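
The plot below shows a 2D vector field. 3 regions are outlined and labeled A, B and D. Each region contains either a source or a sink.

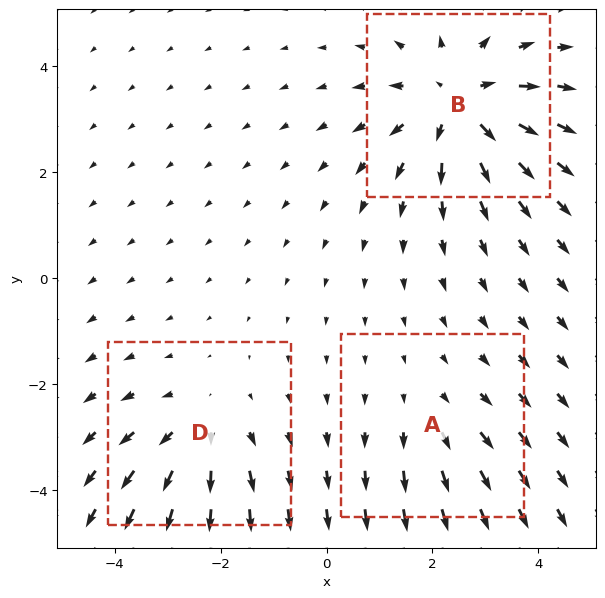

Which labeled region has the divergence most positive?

Divergence at each region's feature centre — A: about +2, B: about +5, D: about +3. Region B is most positive.

B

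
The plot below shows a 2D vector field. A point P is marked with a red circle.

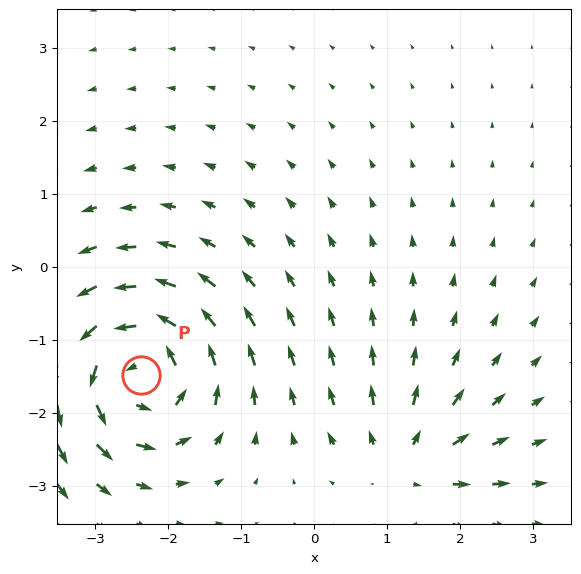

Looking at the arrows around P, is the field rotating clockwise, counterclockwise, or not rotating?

Near P at (-2.4, -1.5) the arrows circulate counterclockwise. The curl (z-component) there is about +7; positive curl means counterclockwise rotation.

counterclockwise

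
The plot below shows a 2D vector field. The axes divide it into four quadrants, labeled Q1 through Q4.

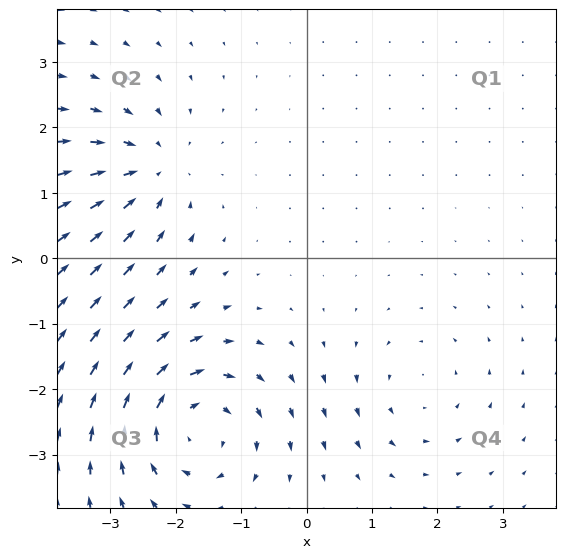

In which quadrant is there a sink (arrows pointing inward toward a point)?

Q2

The sink sits at approximately (-2.4, 1.4), which lies in quadrant Q2. The divergence there is about -4, negative as expected for a sink.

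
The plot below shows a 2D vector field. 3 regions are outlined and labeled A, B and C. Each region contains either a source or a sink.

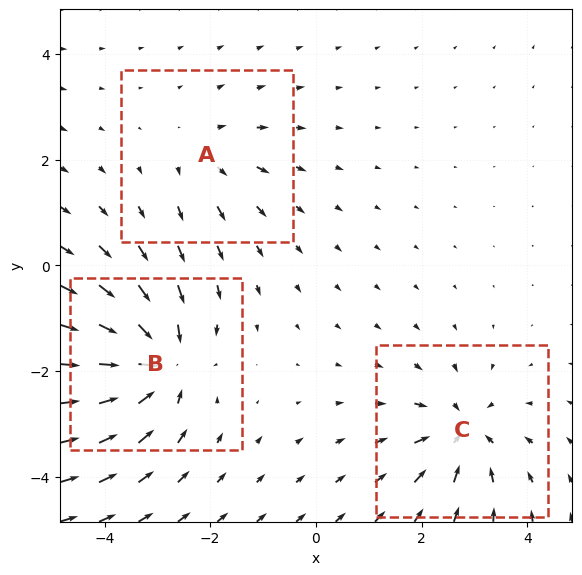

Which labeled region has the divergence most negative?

B

Divergence at each region's feature centre — A: about +2, B: about -6, C: about -4. Region B is most negative.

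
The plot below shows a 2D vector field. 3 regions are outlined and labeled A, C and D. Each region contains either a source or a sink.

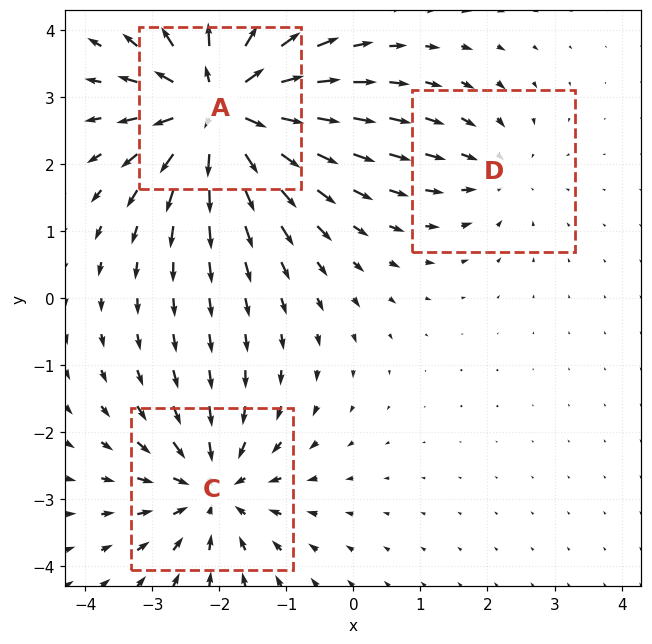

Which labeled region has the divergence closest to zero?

D

Divergence at each region's feature centre — A: about +6, C: about -4, D: about -2. Region D is closest to zero.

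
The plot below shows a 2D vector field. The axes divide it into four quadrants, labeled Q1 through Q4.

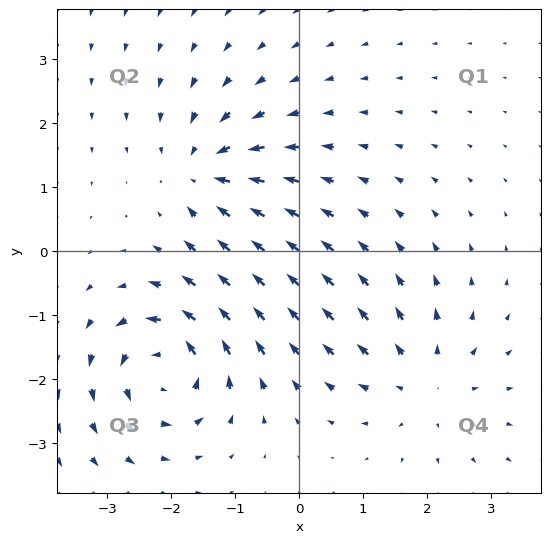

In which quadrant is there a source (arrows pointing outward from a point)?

Q4

The source sits at approximately (2.0, -2.1), which lies in quadrant Q4. The divergence there is about +4, positive as expected for a source.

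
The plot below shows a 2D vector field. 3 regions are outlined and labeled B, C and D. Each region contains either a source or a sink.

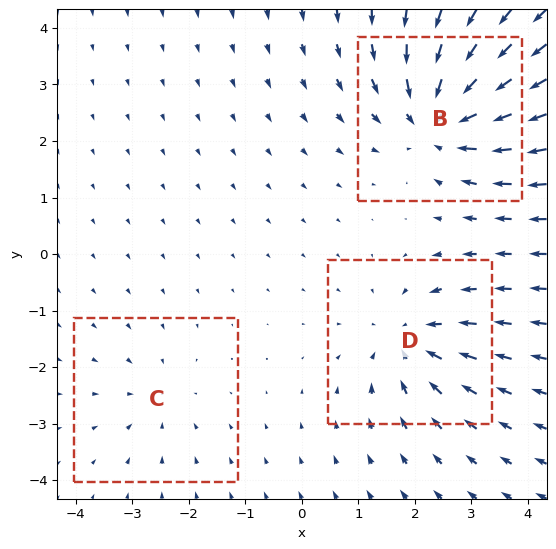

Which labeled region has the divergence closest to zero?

Divergence at each region's feature centre — B: about -5, C: about -2, D: about -4. Region C is closest to zero.

C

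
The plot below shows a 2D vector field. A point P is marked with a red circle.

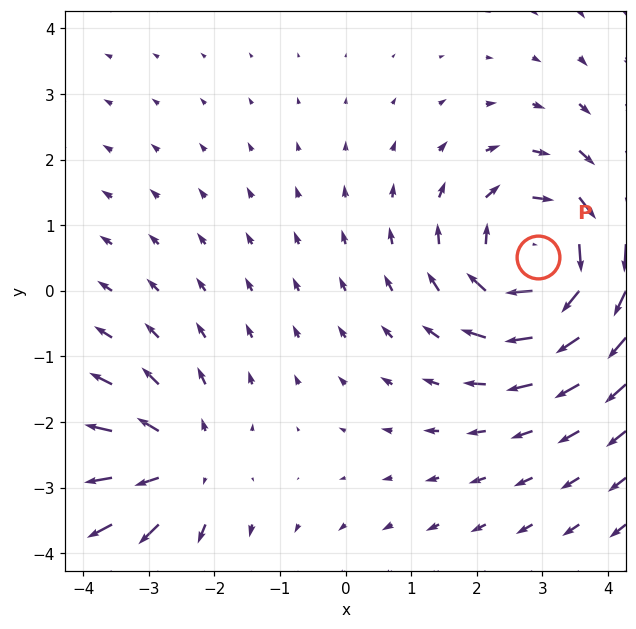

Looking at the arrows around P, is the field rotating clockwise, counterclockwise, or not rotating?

Near P at (2.9, 0.5) the arrows circulate clockwise. The curl (z-component) there is about -4; negative curl means clockwise rotation.

clockwise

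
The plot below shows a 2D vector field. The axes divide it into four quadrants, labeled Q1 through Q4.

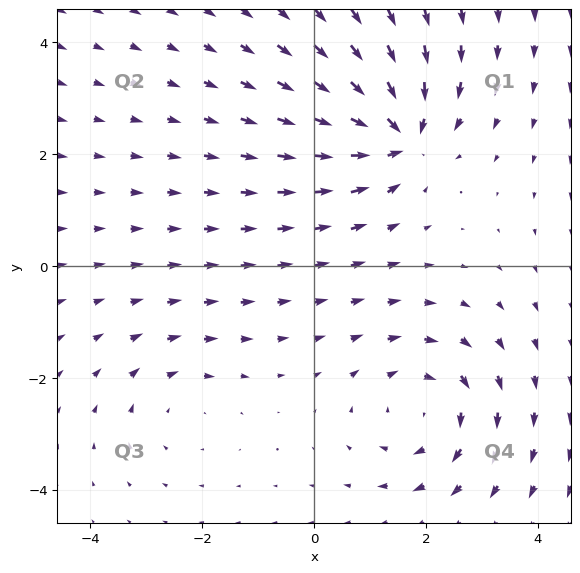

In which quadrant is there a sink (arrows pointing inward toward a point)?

Q1

The sink sits at approximately (1.5, 2.3), which lies in quadrant Q1. The divergence there is about -7, negative as expected for a sink.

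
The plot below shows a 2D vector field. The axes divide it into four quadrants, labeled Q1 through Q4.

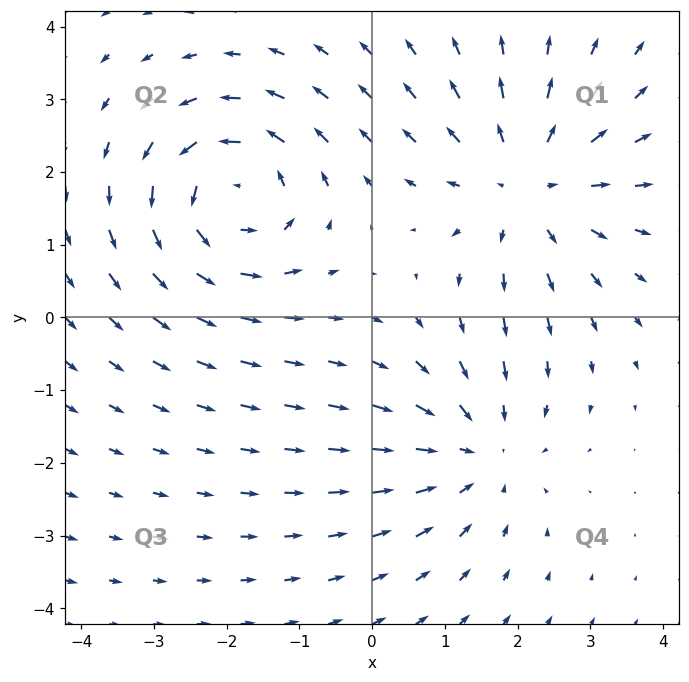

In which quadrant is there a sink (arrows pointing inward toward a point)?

The sink sits at approximately (1.5, -1.9), which lies in quadrant Q4. The divergence there is about -3, negative as expected for a sink.

Q4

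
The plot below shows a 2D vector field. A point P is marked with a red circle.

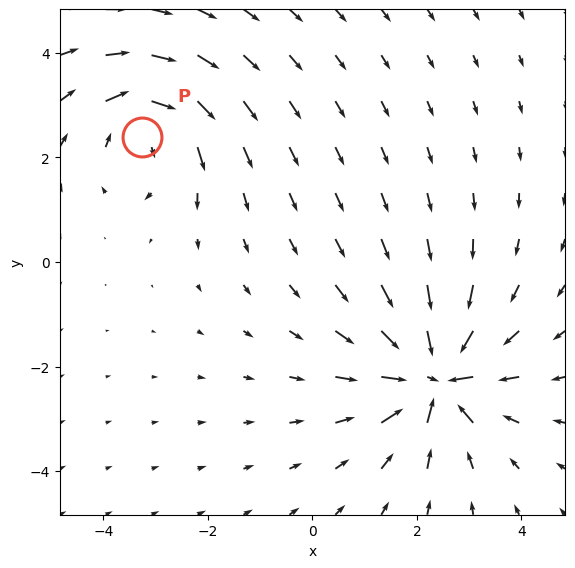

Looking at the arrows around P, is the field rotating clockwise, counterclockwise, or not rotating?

clockwise

Near P at (-3.3, 2.4) the arrows circulate clockwise. The curl (z-component) there is about -3; negative curl means clockwise rotation.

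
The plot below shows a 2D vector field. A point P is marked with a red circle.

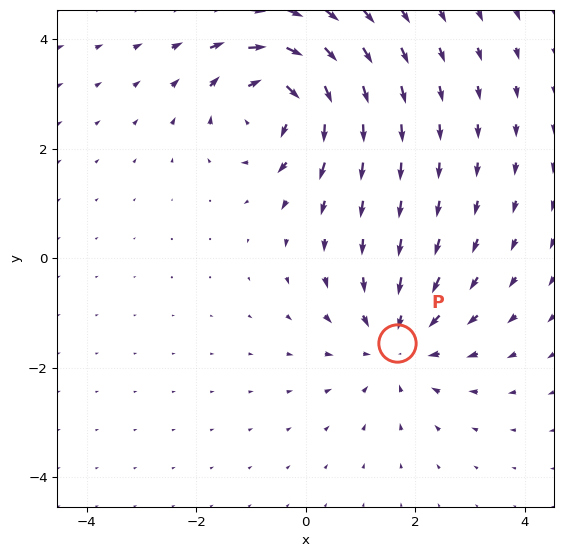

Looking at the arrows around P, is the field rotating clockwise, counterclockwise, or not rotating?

Near P at (1.7, -1.6) the arrows show no circulation. The curl there is ≈0.

not rotating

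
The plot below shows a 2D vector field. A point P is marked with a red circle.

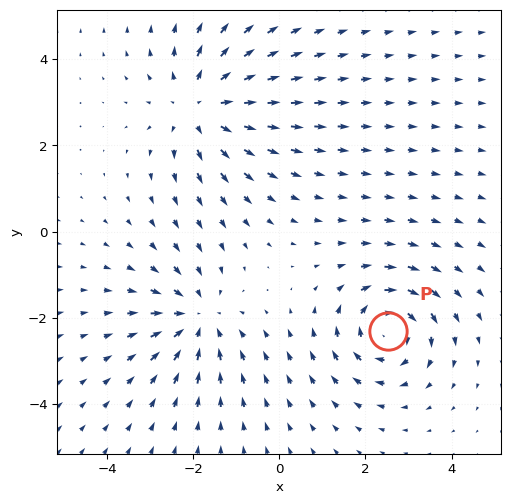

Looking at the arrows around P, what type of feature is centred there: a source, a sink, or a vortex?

At P (2.5, -2.3) the arrows circulate clockwise. Divergence ≈0, curl about -5 — near-zero divergence with nonzero curl is a vortex.

vortex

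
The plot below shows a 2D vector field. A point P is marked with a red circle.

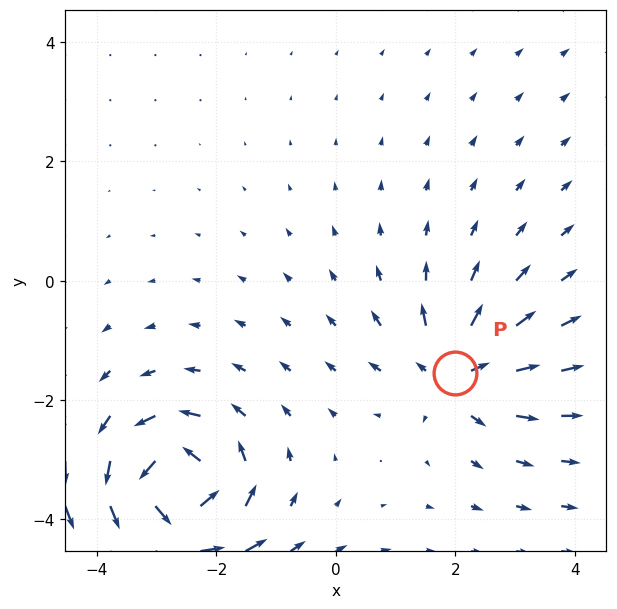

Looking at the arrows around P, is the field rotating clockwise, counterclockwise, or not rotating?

Near P at (2.0, -1.5) the arrows show no circulation. The curl there is ≈0.

not rotating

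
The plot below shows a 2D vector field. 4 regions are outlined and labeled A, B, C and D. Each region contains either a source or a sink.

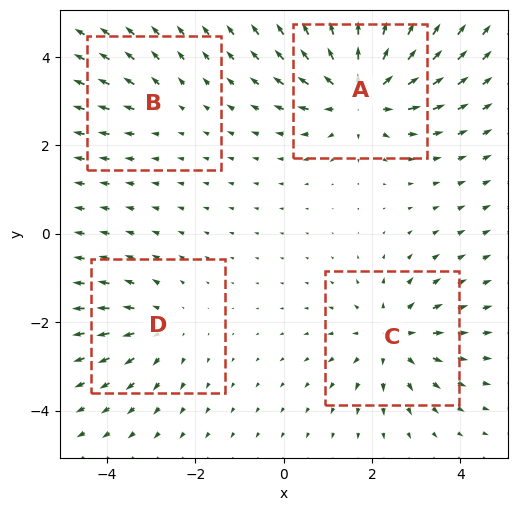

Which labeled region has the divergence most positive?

A

Divergence at each region's feature centre — A: about +7, B: about +2, C: about +5, D: about +3. Region A is most positive.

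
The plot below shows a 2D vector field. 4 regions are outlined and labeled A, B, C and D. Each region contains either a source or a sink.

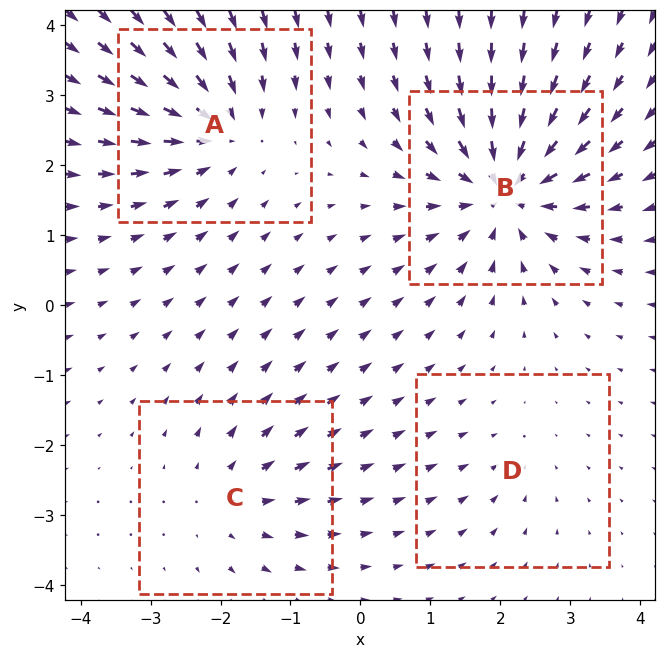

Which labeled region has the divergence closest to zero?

Divergence at each region's feature centre — A: about -5, B: about -7, C: about +3, D: about -2. Region D is closest to zero.

D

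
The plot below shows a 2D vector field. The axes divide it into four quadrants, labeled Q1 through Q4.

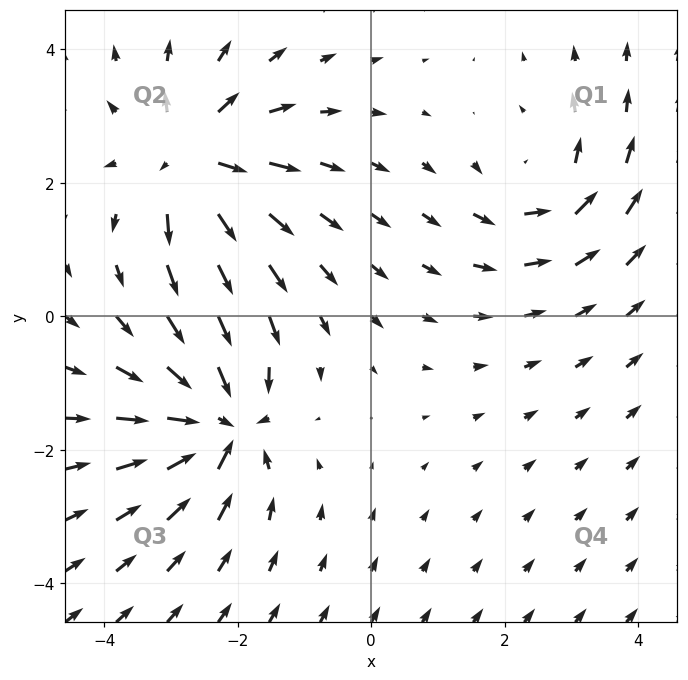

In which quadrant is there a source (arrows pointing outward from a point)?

Q2

The source sits at approximately (-2.7, 2.4), which lies in quadrant Q2. The divergence there is about +5, positive as expected for a source.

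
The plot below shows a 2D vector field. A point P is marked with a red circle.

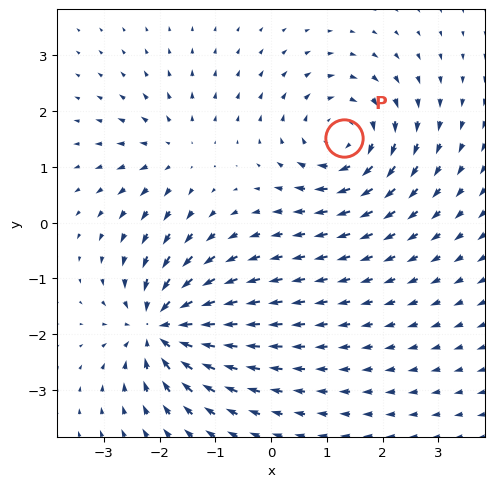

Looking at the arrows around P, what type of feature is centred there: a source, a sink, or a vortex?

vortex

At P (1.3, 1.5) the arrows circulate clockwise. Divergence ≈0, curl about -5 — near-zero divergence with nonzero curl is a vortex.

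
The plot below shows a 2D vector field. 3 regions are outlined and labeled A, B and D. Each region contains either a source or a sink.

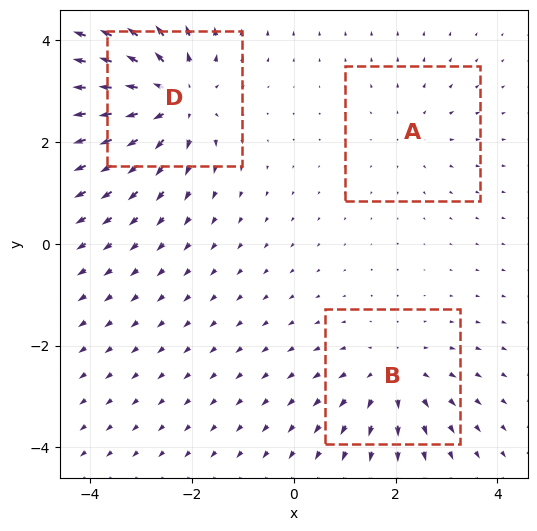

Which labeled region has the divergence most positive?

D

Divergence at each region's feature centre — A: about +2, B: about +3, D: about +5. Region D is most positive.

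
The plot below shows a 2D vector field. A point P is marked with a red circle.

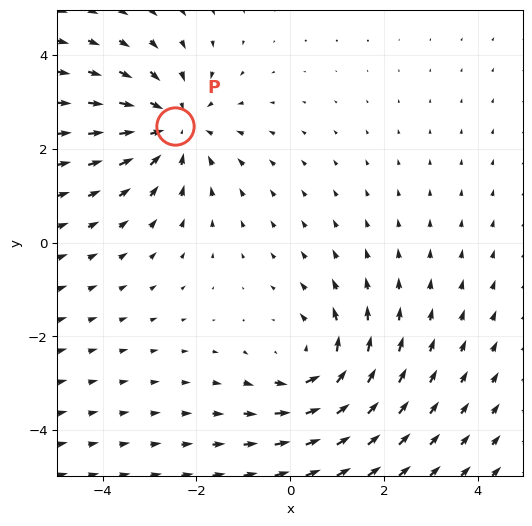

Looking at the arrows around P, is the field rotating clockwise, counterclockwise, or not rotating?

not rotating

Near P at (-2.5, 2.5) the arrows show no circulation. The curl there is ≈0.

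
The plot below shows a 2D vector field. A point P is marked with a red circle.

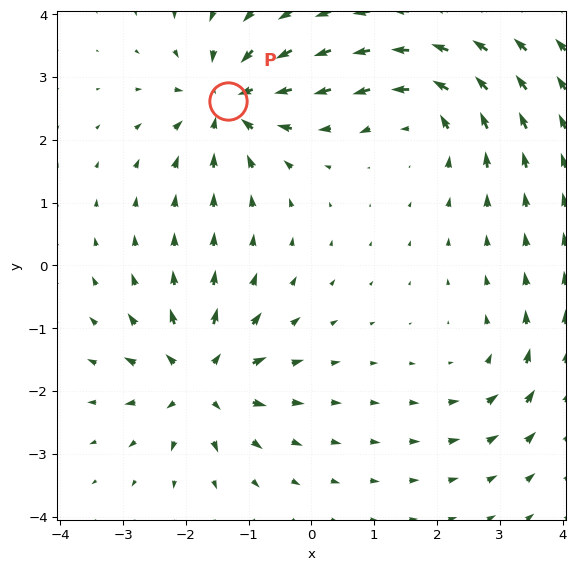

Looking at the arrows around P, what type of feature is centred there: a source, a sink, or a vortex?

sink

At P (-1.3, 2.6) the arrows converge inward. Divergence about -6, curl ≈0 — negative divergence with near-zero curl is a sink.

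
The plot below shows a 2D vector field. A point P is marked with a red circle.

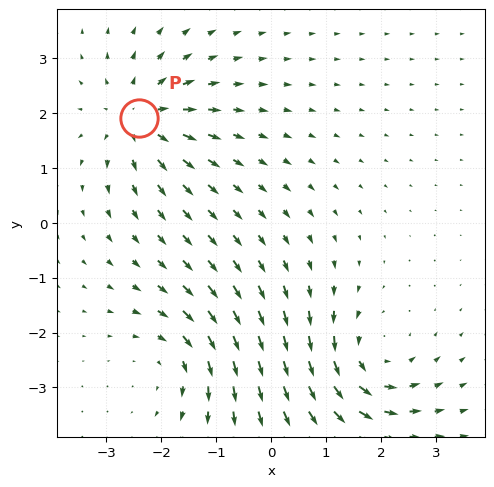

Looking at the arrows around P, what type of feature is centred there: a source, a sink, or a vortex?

source

At P (-2.4, 1.9) the arrows spread outward. Divergence about +6, curl ≈0 — positive divergence with near-zero curl is a source.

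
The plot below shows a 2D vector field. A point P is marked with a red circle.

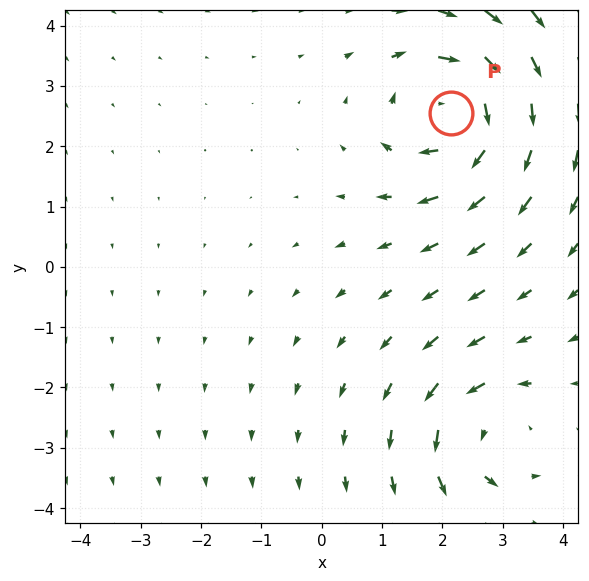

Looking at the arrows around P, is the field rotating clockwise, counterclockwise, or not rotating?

clockwise

Near P at (2.1, 2.5) the arrows circulate clockwise. The curl (z-component) there is about -5; negative curl means clockwise rotation.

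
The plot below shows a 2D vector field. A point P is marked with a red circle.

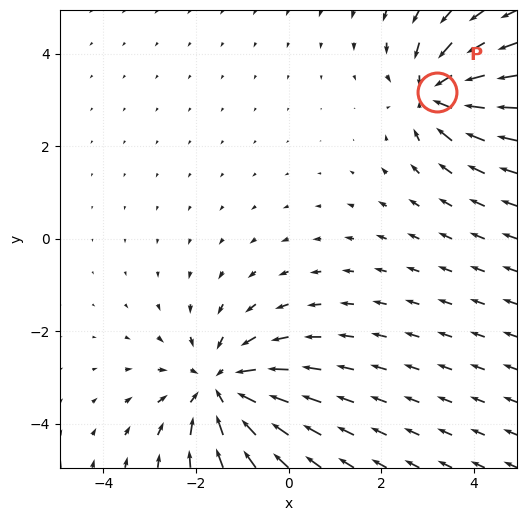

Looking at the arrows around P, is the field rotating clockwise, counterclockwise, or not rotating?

Near P at (3.2, 3.2) the arrows show no circulation. The curl there is ≈0.

not rotating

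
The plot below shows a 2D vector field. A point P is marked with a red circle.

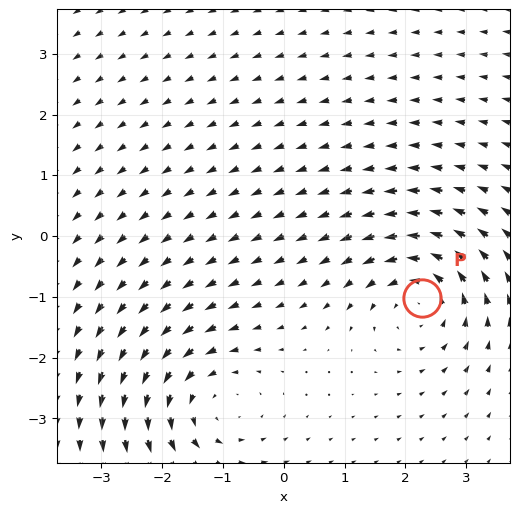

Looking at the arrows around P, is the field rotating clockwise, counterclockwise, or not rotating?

counterclockwise

Near P at (2.3, -1.0) the arrows circulate counterclockwise. The curl (z-component) there is about +5; positive curl means counterclockwise rotation.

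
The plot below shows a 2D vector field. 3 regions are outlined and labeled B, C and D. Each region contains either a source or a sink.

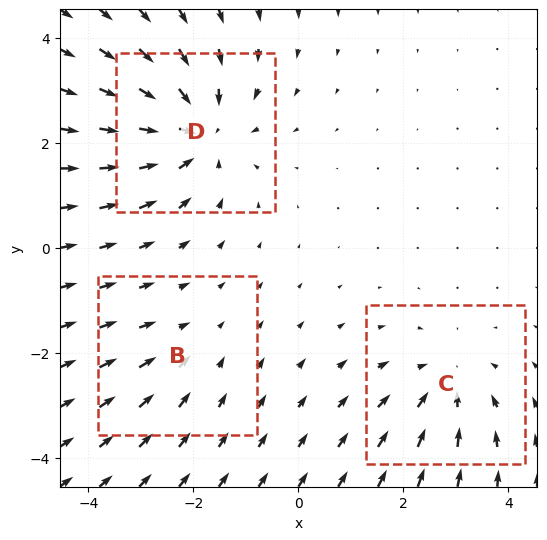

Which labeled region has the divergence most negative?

Divergence at each region's feature centre — B: about -2, C: about -3, D: about -4. Region D is most negative.

D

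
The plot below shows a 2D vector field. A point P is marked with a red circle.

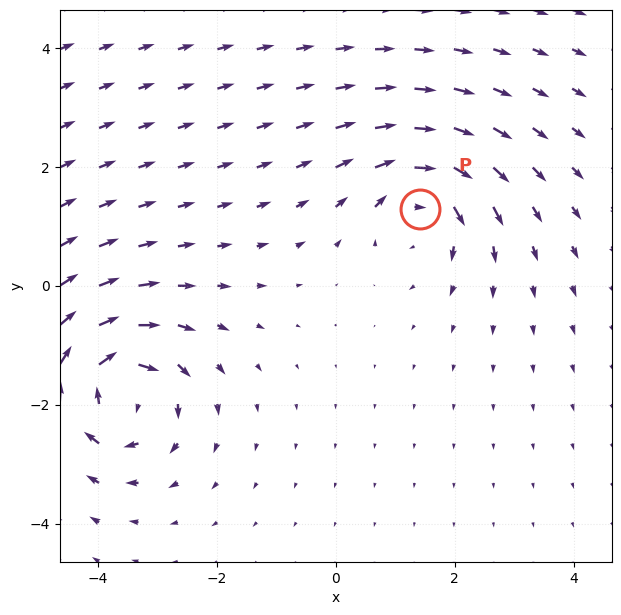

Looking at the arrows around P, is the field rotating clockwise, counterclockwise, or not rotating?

clockwise

Near P at (1.4, 1.3) the arrows circulate clockwise. The curl (z-component) there is about -4; negative curl means clockwise rotation.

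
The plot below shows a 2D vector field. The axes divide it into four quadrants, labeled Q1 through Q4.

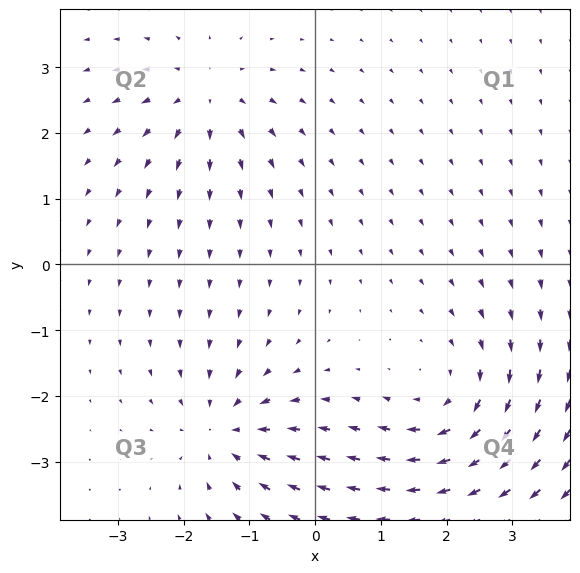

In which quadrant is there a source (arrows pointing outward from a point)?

Q2

The source sits at approximately (-1.7, 2.6), which lies in quadrant Q2. The divergence there is about +4, positive as expected for a source.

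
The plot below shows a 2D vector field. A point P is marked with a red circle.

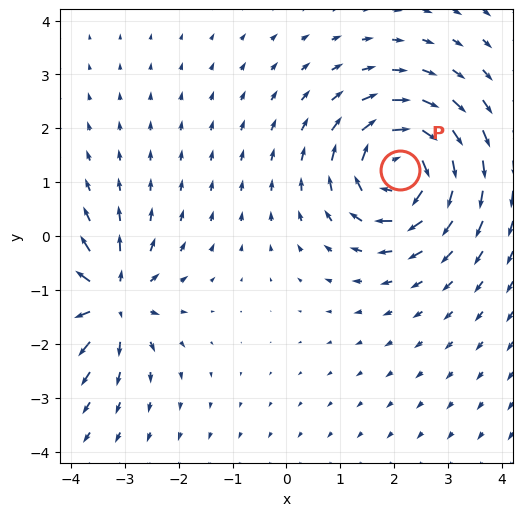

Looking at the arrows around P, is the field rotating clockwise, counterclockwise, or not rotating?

Near P at (2.1, 1.2) the arrows circulate clockwise. The curl (z-component) there is about -6; negative curl means clockwise rotation.

clockwise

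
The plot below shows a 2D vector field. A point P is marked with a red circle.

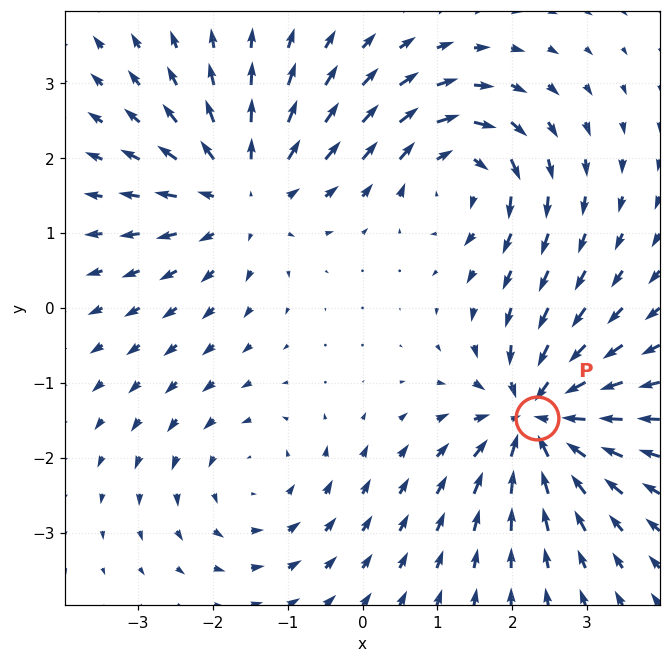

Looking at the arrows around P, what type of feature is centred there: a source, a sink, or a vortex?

At P (2.3, -1.5) the arrows converge inward. Divergence about -6, curl ≈0 — negative divergence with near-zero curl is a sink.

sink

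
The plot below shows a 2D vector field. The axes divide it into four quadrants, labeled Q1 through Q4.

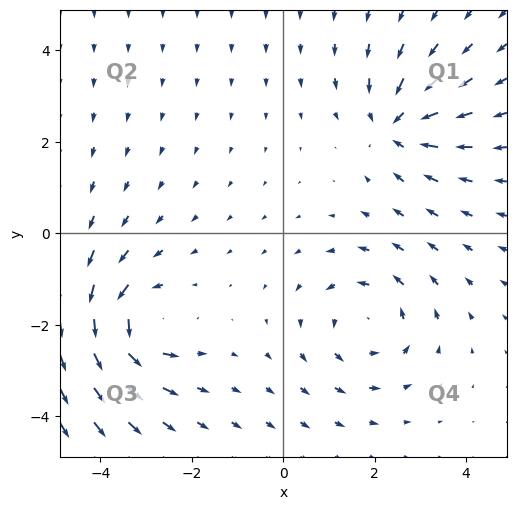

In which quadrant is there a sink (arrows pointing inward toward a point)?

Q1

The sink sits at approximately (2.5, 2.4), which lies in quadrant Q1. The divergence there is about -4, negative as expected for a sink.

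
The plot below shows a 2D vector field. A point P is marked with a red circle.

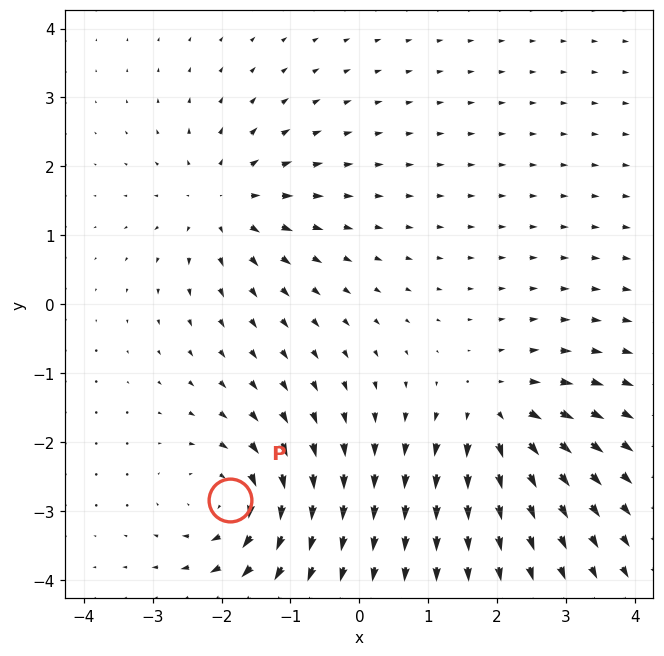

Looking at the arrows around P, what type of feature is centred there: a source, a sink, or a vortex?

At P (-1.9, -2.8) the arrows circulate clockwise. Divergence ≈0, curl about -5 — near-zero divergence with nonzero curl is a vortex.

vortex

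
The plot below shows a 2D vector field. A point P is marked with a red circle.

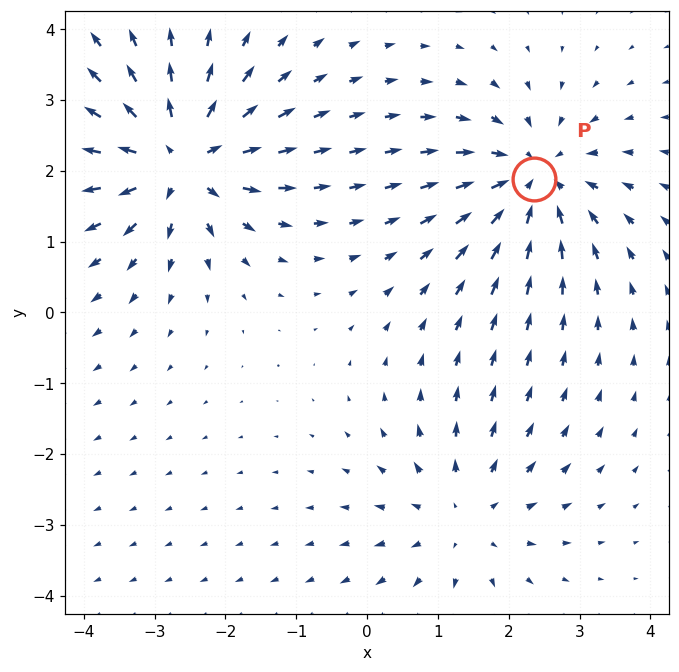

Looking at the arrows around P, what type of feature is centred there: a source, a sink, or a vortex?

sink

At P (2.4, 1.9) the arrows converge inward. Divergence about -4, curl ≈0 — negative divergence with near-zero curl is a sink.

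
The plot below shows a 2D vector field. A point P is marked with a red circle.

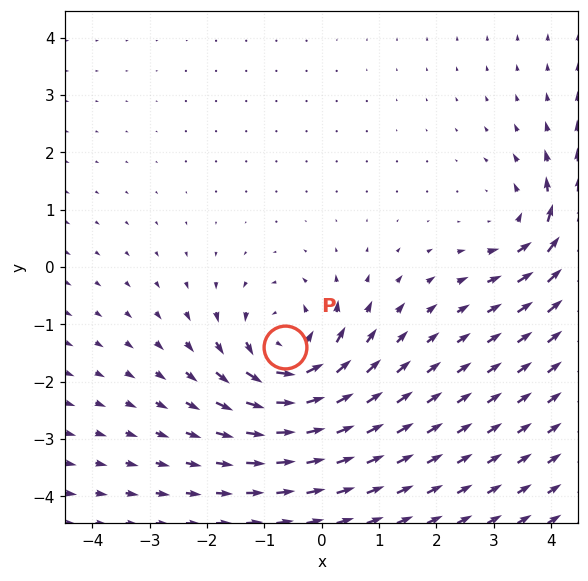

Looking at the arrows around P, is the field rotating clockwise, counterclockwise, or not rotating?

counterclockwise

Near P at (-0.6, -1.4) the arrows circulate counterclockwise. The curl (z-component) there is about +5; positive curl means counterclockwise rotation.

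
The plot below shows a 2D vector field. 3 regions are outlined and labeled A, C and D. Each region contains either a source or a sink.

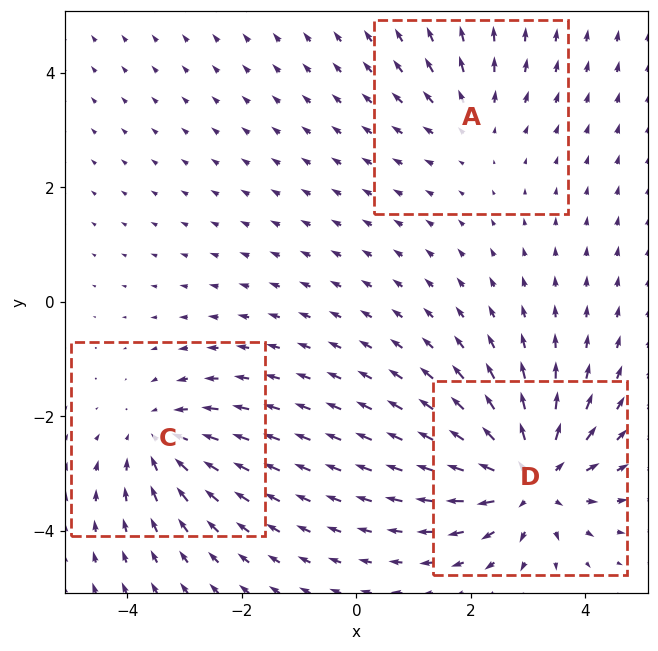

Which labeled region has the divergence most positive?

D

Divergence at each region's feature centre — A: about +2, C: about -3, D: about +5. Region D is most positive.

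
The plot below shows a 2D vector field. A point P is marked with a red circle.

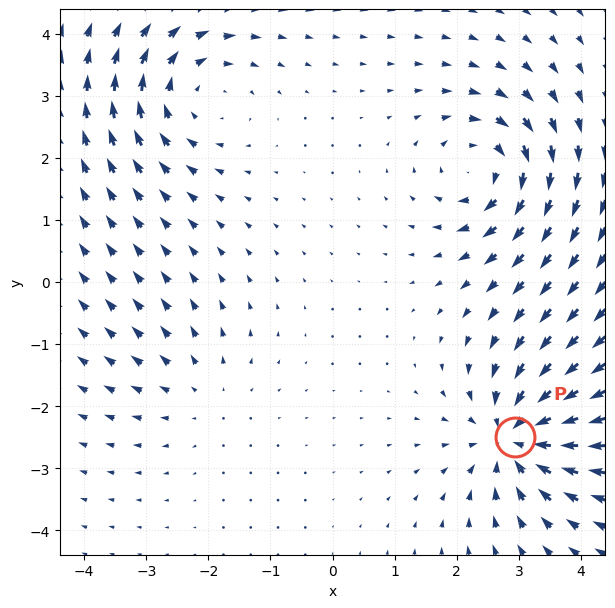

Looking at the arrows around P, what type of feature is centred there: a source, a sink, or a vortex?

sink

At P (2.9, -2.5) the arrows converge inward. Divergence about -7, curl ≈0 — negative divergence with near-zero curl is a sink.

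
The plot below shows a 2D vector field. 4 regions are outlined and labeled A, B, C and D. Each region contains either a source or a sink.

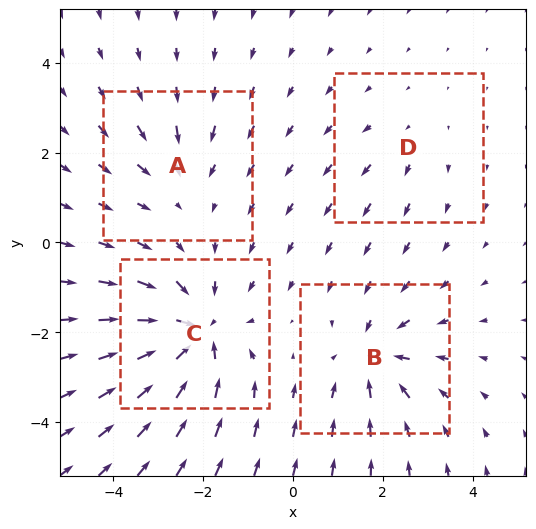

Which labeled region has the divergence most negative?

Divergence at each region's feature centre — A: about -3, B: about -5, C: about -7, D: about +2. Region C is most negative.

C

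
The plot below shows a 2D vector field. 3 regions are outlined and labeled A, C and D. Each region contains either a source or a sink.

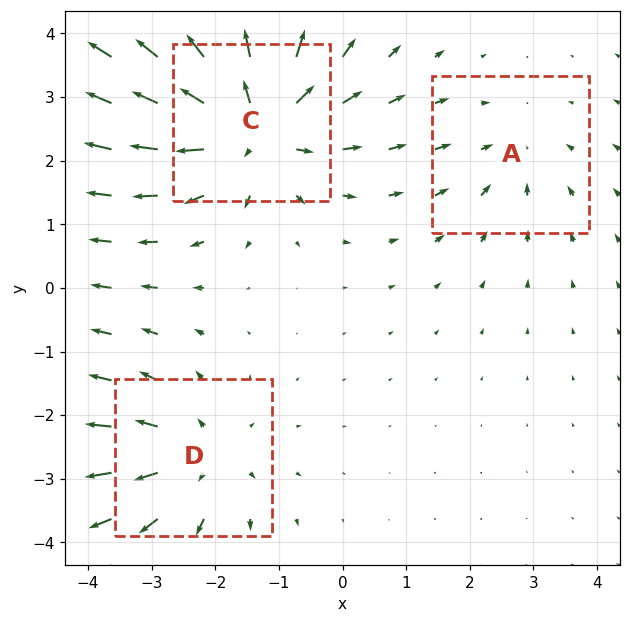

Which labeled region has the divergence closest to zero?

Divergence at each region's feature centre — A: about -2, C: about +5, D: about +3. Region A is closest to zero.

A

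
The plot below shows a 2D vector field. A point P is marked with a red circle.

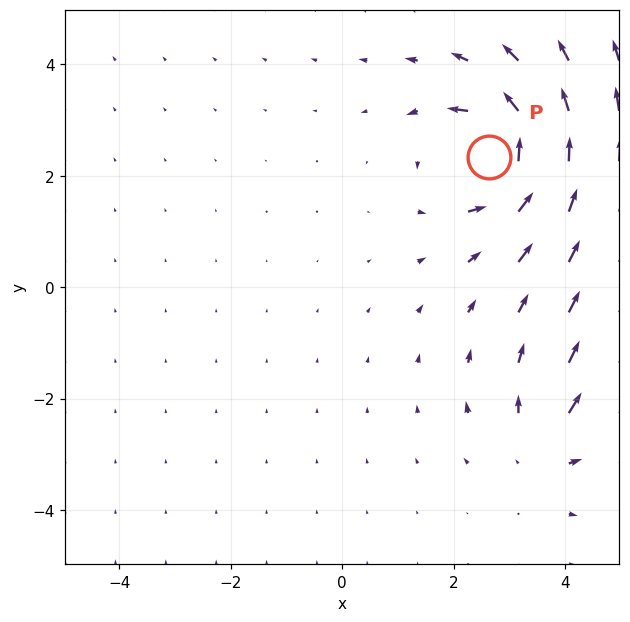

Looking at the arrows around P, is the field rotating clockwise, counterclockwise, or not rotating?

counterclockwise

Near P at (2.6, 2.3) the arrows circulate counterclockwise. The curl (z-component) there is about +5; positive curl means counterclockwise rotation.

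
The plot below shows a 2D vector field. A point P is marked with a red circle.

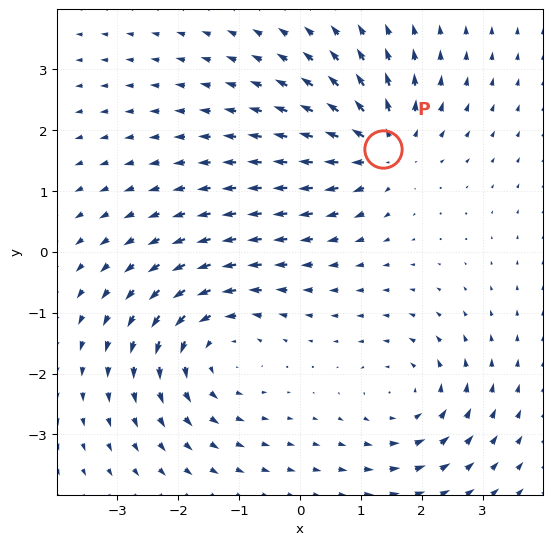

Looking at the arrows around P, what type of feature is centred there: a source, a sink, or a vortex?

source

At P (1.4, 1.7) the arrows spread outward. Divergence about +5, curl ≈0 — positive divergence with near-zero curl is a source.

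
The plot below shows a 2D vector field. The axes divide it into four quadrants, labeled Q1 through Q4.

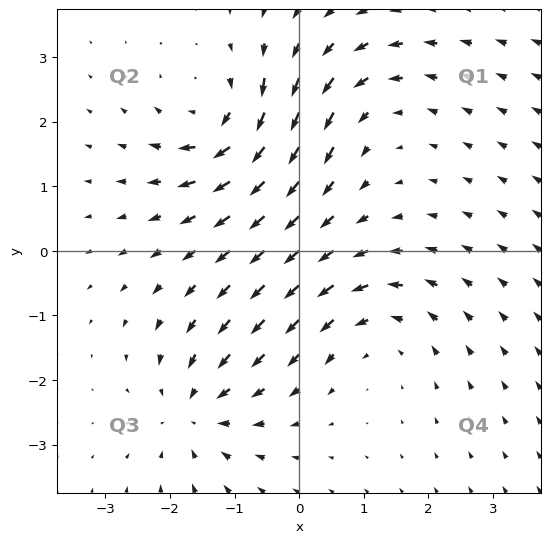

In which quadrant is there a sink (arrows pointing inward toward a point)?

Q3

The sink sits at approximately (-1.6, -2.5), which lies in quadrant Q3. The divergence there is about -4, negative as expected for a sink.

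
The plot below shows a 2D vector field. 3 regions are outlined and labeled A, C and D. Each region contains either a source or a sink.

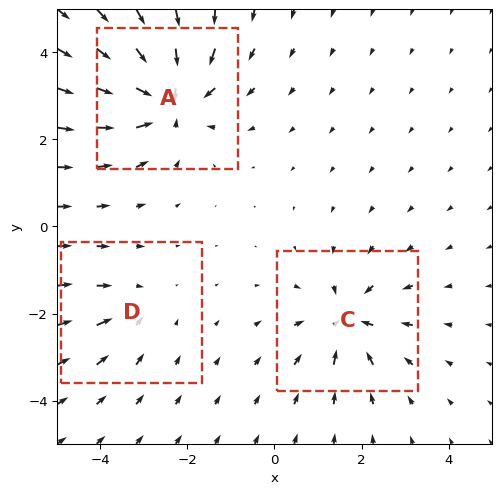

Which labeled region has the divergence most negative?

Divergence at each region's feature centre — A: about -5, C: about -4, D: about -2. Region A is most negative.

A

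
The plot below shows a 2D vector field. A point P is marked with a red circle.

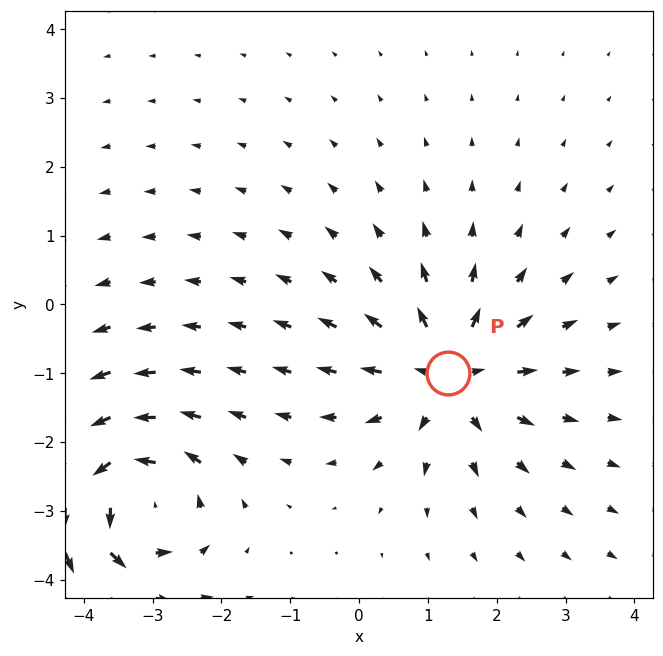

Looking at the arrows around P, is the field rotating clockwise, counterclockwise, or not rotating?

Near P at (1.3, -1.0) the arrows show no circulation. The curl there is ≈0.

not rotating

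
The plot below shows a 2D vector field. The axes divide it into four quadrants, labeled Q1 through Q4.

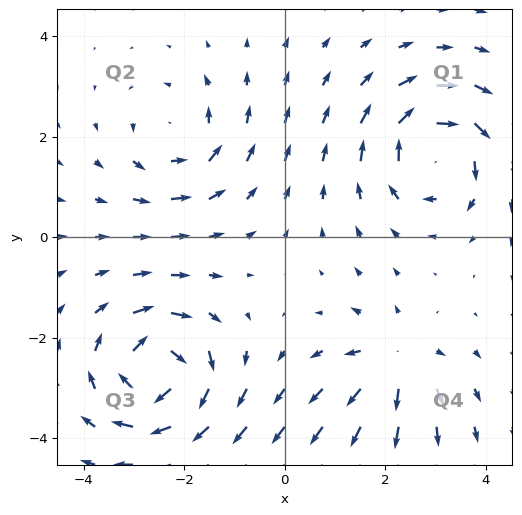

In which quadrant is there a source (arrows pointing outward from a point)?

The source sits at approximately (2.2, -2.5), which lies in quadrant Q4. The divergence there is about +4, positive as expected for a source.

Q4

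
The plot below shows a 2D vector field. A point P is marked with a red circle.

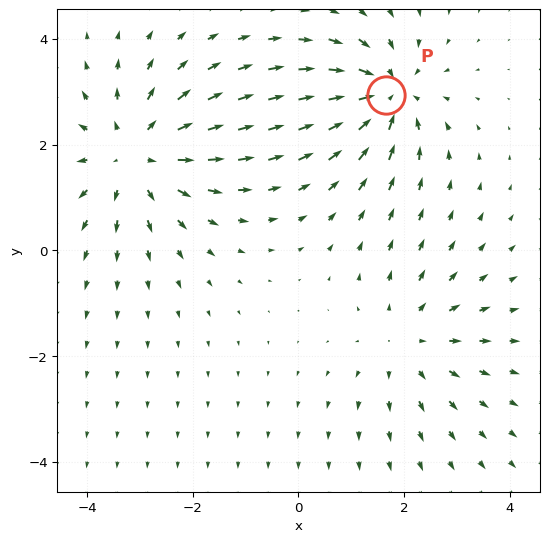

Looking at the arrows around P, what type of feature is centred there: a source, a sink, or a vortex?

At P (1.7, 2.9) the arrows converge inward. Divergence about -4, curl ≈0 — negative divergence with near-zero curl is a sink.

sink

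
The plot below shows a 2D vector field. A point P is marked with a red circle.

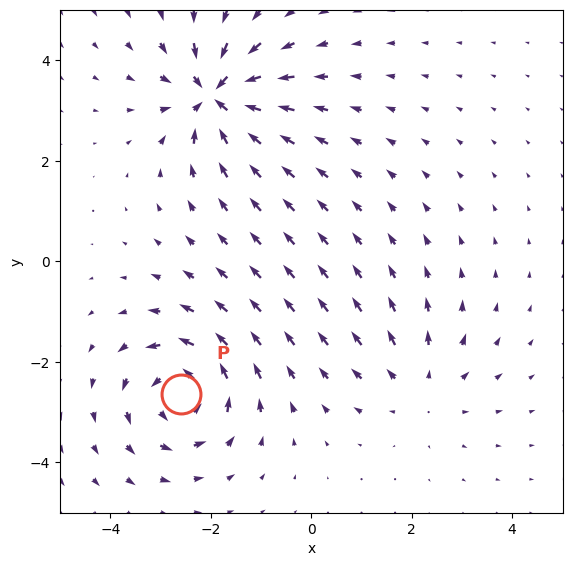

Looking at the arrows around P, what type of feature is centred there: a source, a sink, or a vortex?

vortex

At P (-2.6, -2.6) the arrows circulate counterclockwise. Divergence ≈0, curl about +5 — near-zero divergence with nonzero curl is a vortex.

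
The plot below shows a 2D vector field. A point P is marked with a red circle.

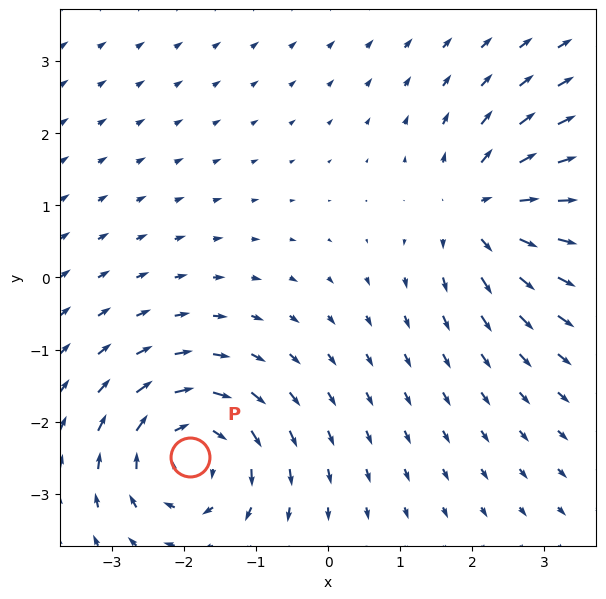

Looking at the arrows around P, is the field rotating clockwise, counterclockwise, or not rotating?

clockwise

Near P at (-1.9, -2.5) the arrows circulate clockwise. The curl (z-component) there is about -5; negative curl means clockwise rotation.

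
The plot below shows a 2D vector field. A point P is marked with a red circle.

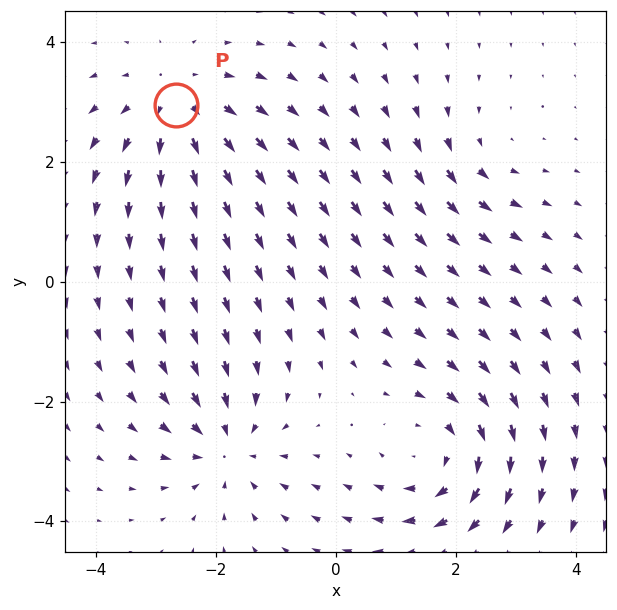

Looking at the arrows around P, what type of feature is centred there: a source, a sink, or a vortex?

source

At P (-2.7, 2.9) the arrows spread outward. Divergence about +4, curl ≈0 — positive divergence with near-zero curl is a source.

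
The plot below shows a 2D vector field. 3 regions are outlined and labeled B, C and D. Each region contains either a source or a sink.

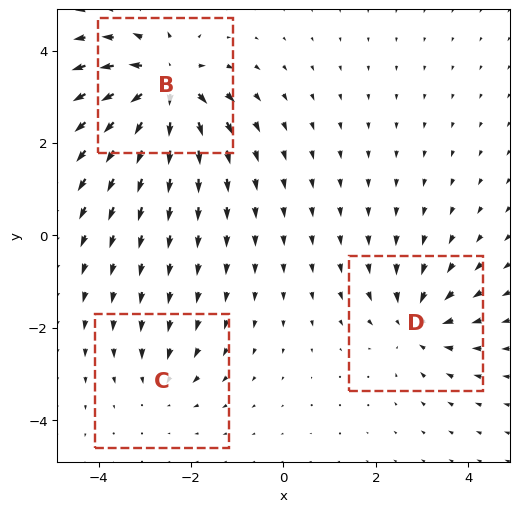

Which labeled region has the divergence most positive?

Divergence at each region's feature centre — B: about +6, C: about -2, D: about -4. Region B is most positive.

B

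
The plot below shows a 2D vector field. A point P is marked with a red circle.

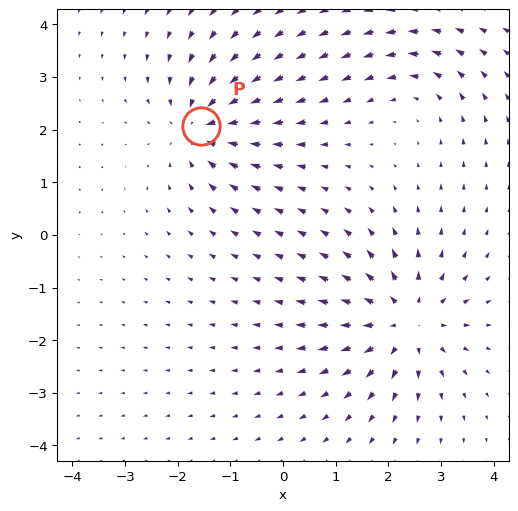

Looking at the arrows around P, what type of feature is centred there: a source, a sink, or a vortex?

At P (-1.6, 2.1) the arrows converge inward. Divergence about -5, curl ≈0 — negative divergence with near-zero curl is a sink.

sink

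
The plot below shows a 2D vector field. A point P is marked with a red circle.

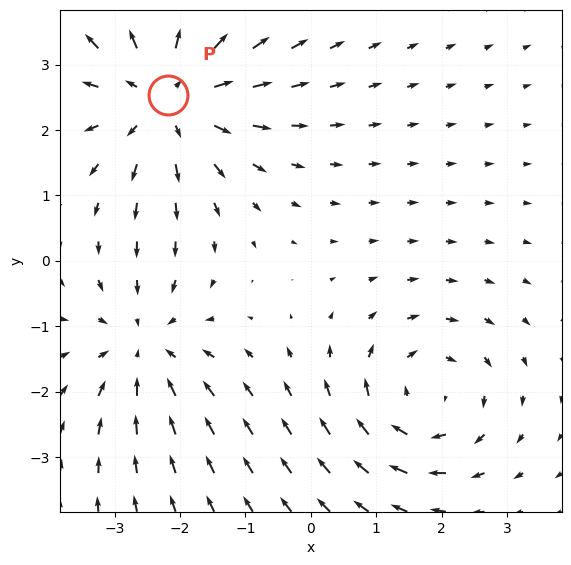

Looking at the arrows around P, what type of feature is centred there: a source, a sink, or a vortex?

source

At P (-2.2, 2.5) the arrows spread outward. Divergence about +3, curl ≈0 — positive divergence with near-zero curl is a source.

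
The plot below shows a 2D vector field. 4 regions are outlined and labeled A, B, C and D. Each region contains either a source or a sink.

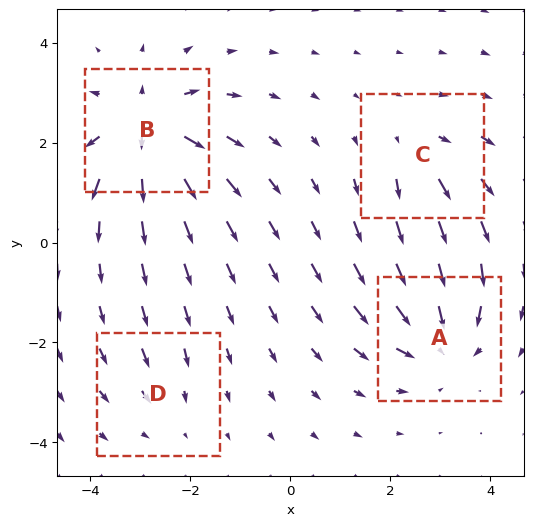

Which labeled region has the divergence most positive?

Divergence at each region's feature centre — A: about -6, B: about +7, C: about +4, D: about -2. Region B is most positive.

B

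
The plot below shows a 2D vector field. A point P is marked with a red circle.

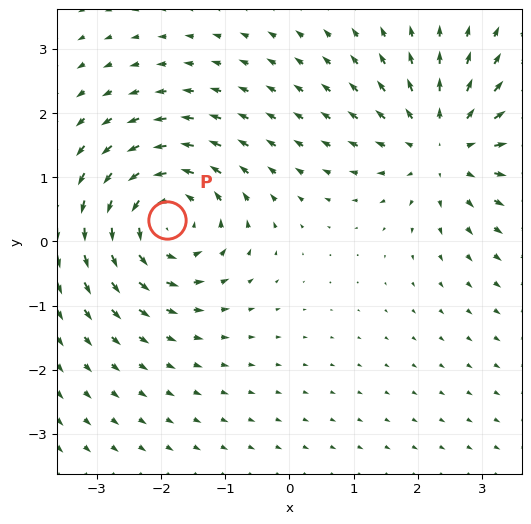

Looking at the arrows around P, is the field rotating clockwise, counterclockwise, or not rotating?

counterclockwise

Near P at (-1.9, 0.3) the arrows circulate counterclockwise. The curl (z-component) there is about +4; positive curl means counterclockwise rotation.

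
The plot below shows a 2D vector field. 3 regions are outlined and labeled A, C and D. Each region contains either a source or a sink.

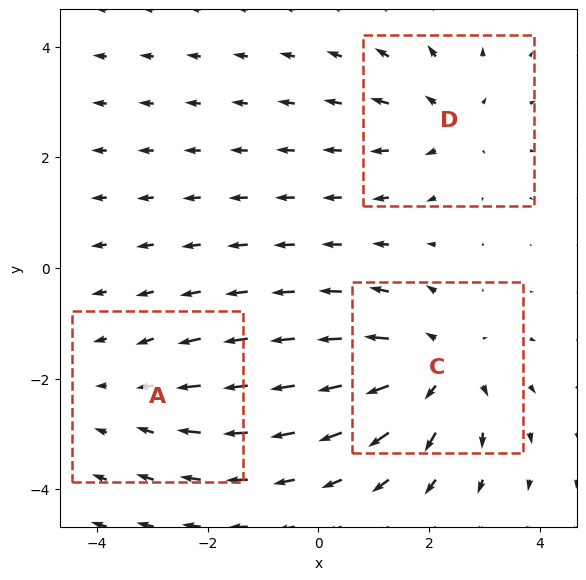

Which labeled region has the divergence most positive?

Divergence at each region's feature centre — A: about -2, C: about +4, D: about +3. Region C is most positive.

C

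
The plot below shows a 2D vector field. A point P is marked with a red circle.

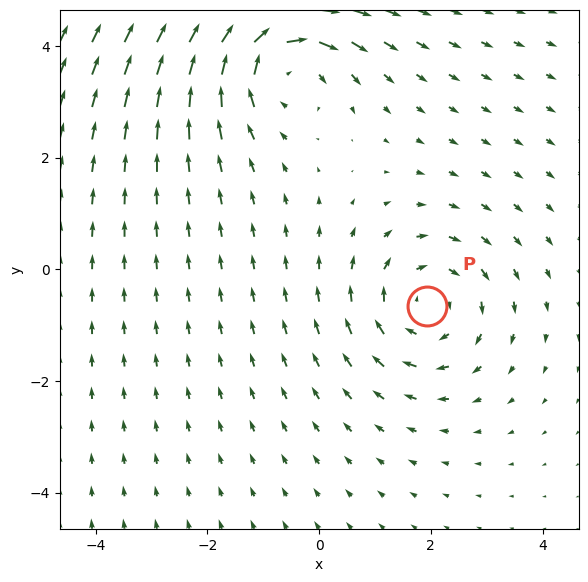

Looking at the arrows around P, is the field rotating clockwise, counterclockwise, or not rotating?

Near P at (1.9, -0.7) the arrows circulate clockwise. The curl (z-component) there is about -3; negative curl means clockwise rotation.

clockwise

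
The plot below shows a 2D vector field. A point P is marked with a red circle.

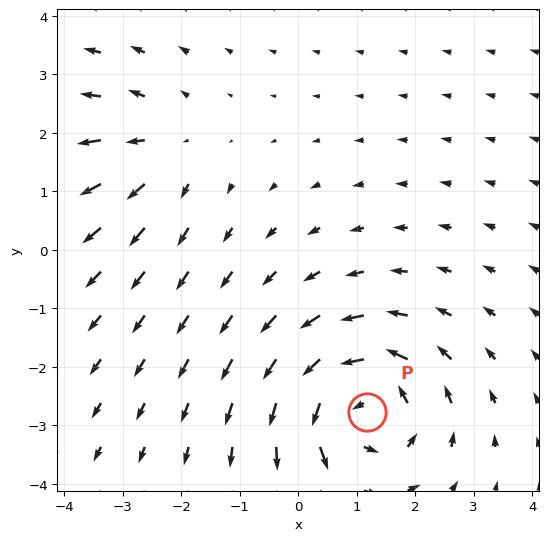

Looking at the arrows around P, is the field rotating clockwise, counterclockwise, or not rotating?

Near P at (1.2, -2.8) the arrows circulate counterclockwise. The curl (z-component) there is about +5; positive curl means counterclockwise rotation.

counterclockwise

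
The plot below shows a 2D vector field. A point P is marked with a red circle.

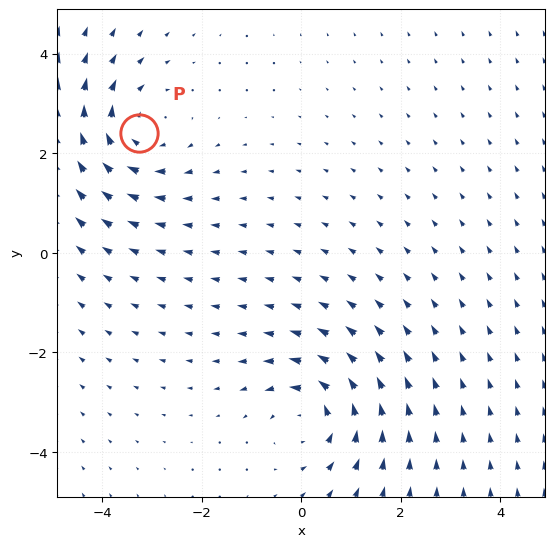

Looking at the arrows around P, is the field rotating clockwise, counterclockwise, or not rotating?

Near P at (-3.3, 2.4) the arrows circulate clockwise. The curl (z-component) there is about -3; negative curl means clockwise rotation.

clockwise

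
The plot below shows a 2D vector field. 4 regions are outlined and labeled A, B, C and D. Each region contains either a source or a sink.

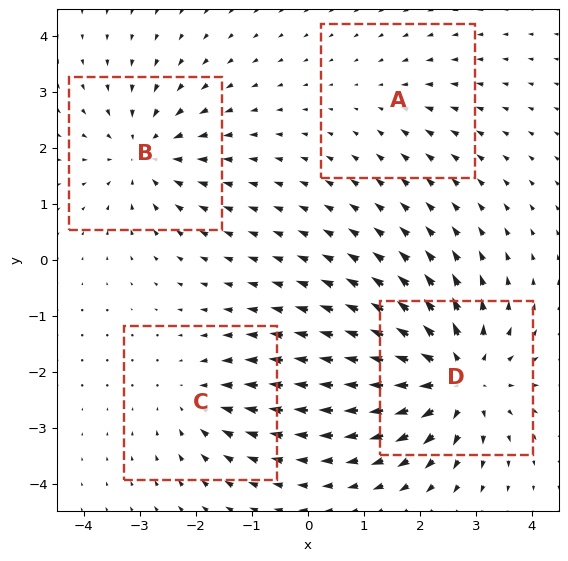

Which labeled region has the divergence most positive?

D

Divergence at each region's feature centre — A: about -2, B: about -5, C: about -3, D: about +7. Region D is most positive.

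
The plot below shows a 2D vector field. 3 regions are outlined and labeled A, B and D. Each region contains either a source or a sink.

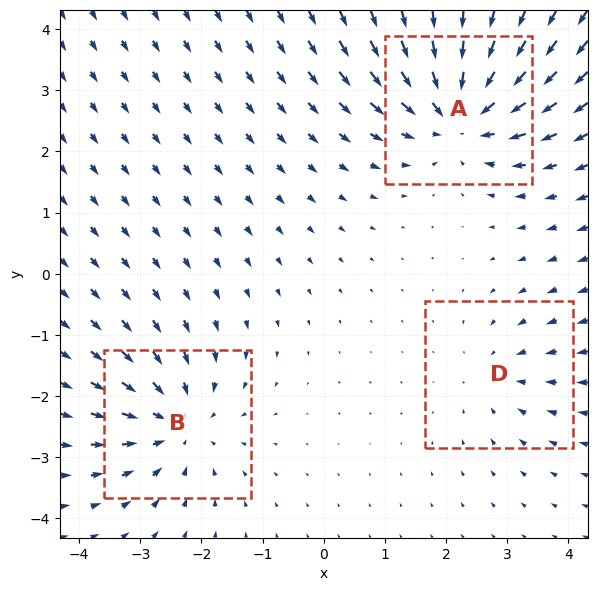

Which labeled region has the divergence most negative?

Divergence at each region's feature centre — A: about -5, B: about -4, D: about -2. Region A is most negative.

A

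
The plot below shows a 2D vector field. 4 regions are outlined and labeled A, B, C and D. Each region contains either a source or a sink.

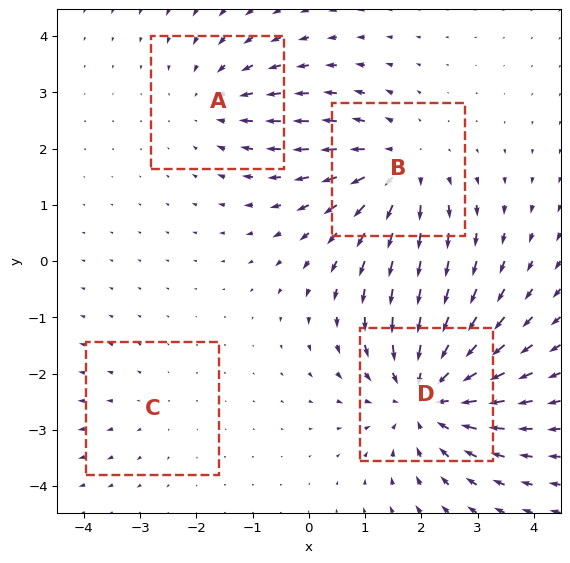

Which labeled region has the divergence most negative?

Divergence at each region's feature centre — A: about -3, B: about +4, C: about +2, D: about -6. Region D is most negative.

D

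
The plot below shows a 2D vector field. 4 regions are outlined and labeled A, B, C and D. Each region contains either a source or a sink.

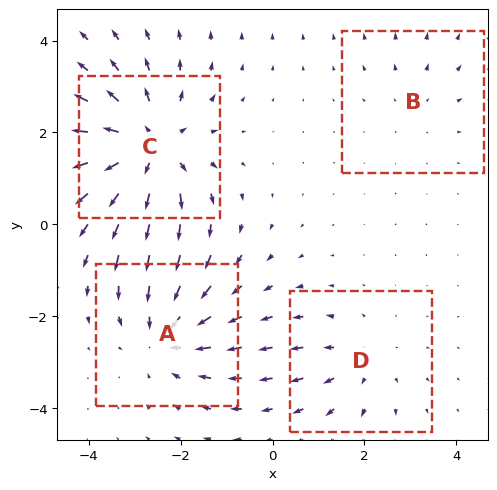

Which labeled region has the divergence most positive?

C

Divergence at each region's feature centre — A: about -4, B: about +2, C: about +6, D: about +3. Region C is most positive.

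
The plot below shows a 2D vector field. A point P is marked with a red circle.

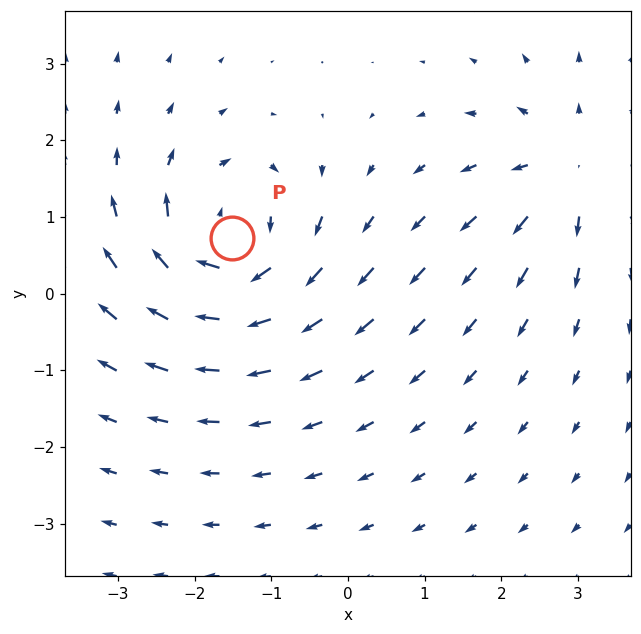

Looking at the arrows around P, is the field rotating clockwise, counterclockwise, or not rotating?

clockwise

Near P at (-1.5, 0.7) the arrows circulate clockwise. The curl (z-component) there is about -6; negative curl means clockwise rotation.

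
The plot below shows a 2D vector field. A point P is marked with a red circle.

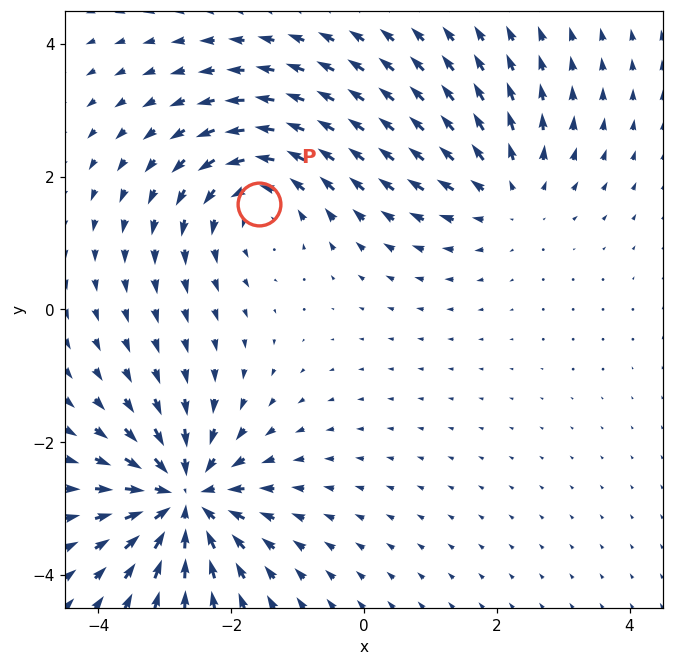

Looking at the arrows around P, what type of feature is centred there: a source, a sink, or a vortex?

vortex

At P (-1.6, 1.6) the arrows circulate counterclockwise. Divergence ≈0, curl about +4 — near-zero divergence with nonzero curl is a vortex.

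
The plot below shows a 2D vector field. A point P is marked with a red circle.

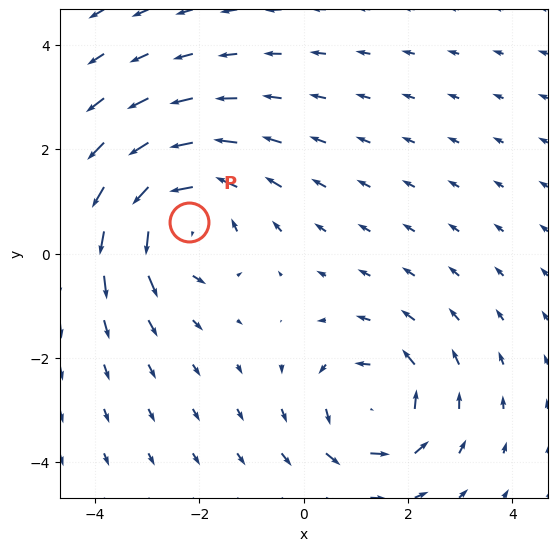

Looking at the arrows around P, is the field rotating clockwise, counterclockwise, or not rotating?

Near P at (-2.2, 0.6) the arrows circulate counterclockwise. The curl (z-component) there is about +5; positive curl means counterclockwise rotation.

counterclockwise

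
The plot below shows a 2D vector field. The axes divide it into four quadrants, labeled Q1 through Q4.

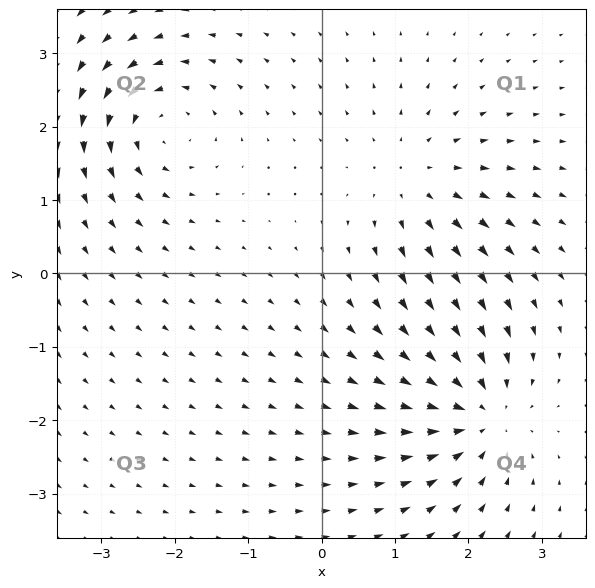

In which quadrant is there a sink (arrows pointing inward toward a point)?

Q4

The sink sits at approximately (2.2, -1.9), which lies in quadrant Q4. The divergence there is about -4, negative as expected for a sink.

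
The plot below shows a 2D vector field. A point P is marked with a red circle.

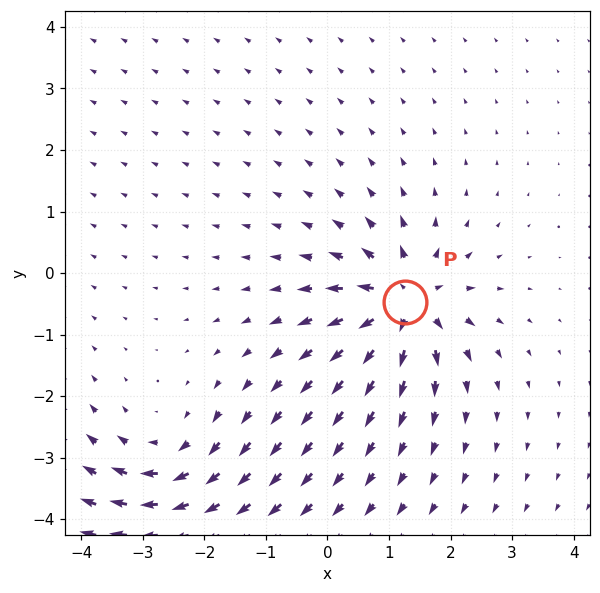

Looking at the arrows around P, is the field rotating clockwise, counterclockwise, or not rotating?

not rotating

Near P at (1.3, -0.5) the arrows show no circulation. The curl there is ≈0.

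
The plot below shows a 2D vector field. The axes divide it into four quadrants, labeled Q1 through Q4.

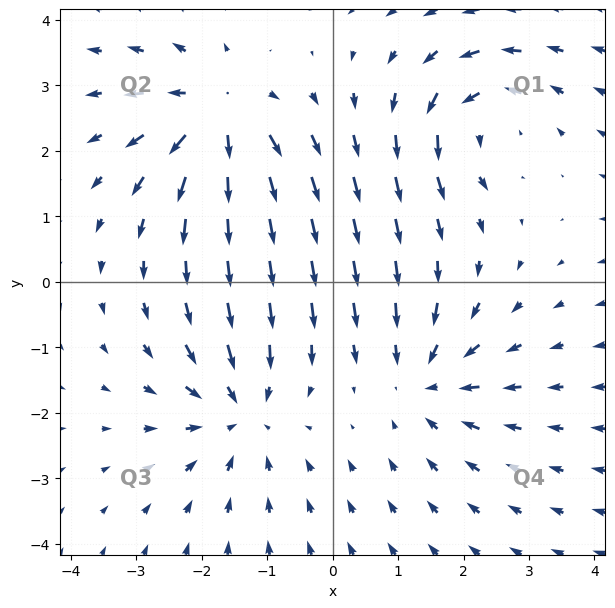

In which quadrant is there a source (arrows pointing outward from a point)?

Q2

The source sits at approximately (-1.8, 2.6), which lies in quadrant Q2. The divergence there is about +6, positive as expected for a source.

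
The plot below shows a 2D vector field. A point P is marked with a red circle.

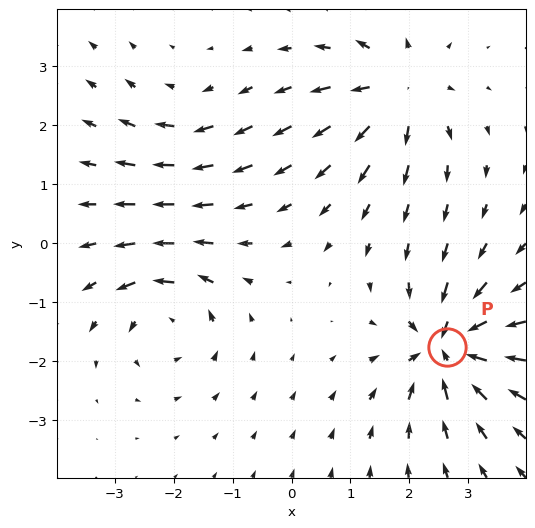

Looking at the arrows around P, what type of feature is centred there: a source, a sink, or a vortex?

At P (2.6, -1.8) the arrows converge inward. Divergence about -7, curl ≈0 — negative divergence with near-zero curl is a sink.

sink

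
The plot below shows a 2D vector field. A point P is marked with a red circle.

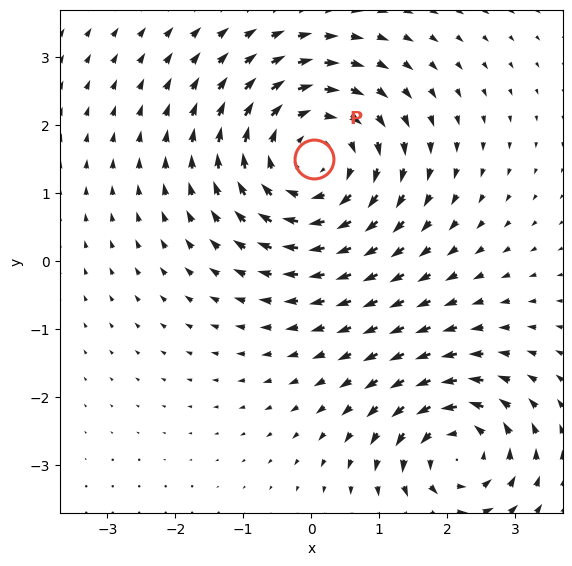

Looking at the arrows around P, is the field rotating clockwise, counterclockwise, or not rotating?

clockwise

Near P at (0.0, 1.5) the arrows circulate clockwise. The curl (z-component) there is about -4; negative curl means clockwise rotation.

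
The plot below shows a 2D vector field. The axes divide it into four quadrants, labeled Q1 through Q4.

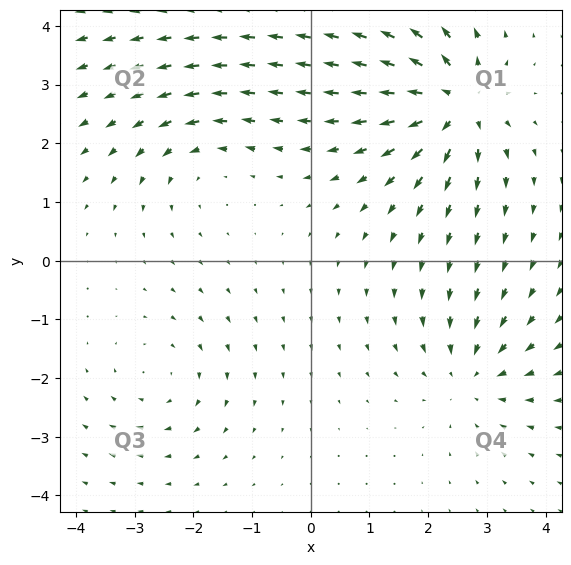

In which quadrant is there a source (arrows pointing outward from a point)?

Q1

The source sits at approximately (2.5, 2.7), which lies in quadrant Q1. The divergence there is about +5, positive as expected for a source.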